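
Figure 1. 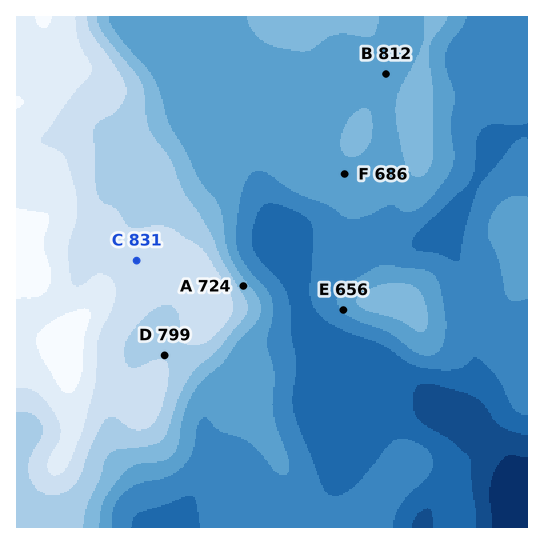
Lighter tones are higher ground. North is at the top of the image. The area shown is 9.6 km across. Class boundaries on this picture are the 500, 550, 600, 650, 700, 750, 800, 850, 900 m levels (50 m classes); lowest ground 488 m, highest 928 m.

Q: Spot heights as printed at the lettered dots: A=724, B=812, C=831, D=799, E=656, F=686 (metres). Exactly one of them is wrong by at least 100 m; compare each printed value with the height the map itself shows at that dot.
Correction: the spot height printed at B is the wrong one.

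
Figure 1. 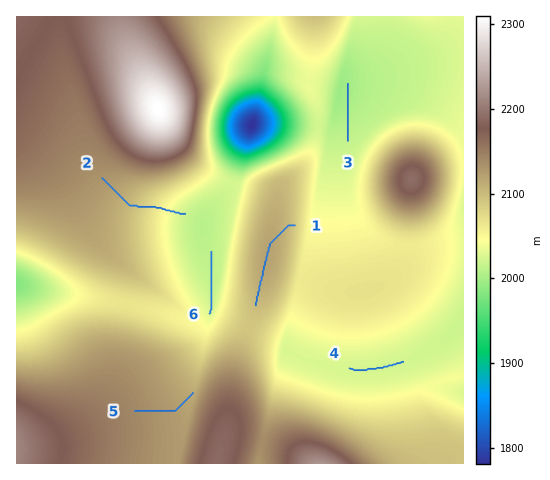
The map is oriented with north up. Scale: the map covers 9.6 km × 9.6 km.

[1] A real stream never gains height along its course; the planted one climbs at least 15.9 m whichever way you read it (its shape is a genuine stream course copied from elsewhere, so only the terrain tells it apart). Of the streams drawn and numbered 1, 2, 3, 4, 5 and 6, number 1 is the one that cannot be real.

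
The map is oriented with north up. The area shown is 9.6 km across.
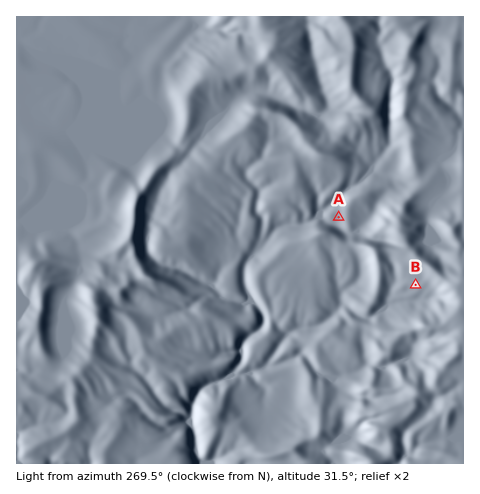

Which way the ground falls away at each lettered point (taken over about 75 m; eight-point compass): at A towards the SW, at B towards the SW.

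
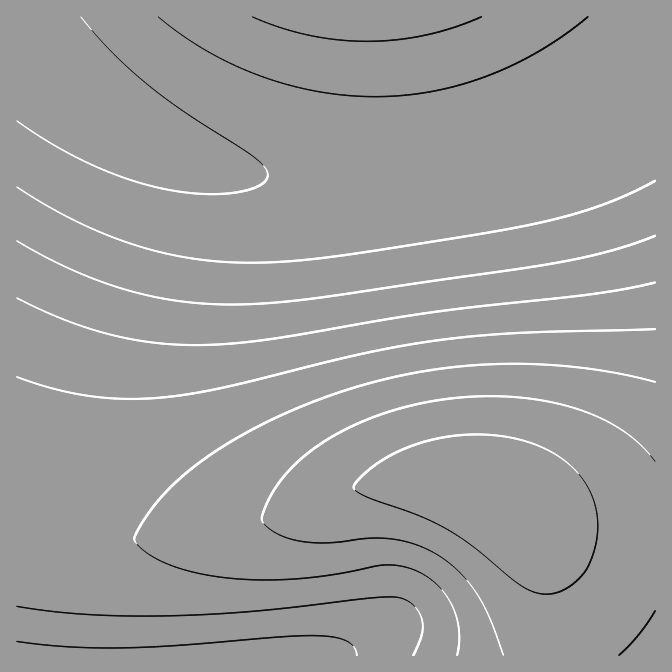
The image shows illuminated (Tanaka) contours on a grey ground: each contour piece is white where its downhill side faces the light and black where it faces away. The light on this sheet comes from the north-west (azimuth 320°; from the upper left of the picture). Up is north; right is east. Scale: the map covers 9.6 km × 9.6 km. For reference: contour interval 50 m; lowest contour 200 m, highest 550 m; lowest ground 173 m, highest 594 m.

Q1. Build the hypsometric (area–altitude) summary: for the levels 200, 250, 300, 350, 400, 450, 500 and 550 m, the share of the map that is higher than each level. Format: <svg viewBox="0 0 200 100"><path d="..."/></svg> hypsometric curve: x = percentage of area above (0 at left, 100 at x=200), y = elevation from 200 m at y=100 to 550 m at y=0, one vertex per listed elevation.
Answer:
<svg viewBox="0 0 200 100"><path d="M188 100l-45-14-24-15-16-14-20-14-31-14-19-15-22-14"/></svg>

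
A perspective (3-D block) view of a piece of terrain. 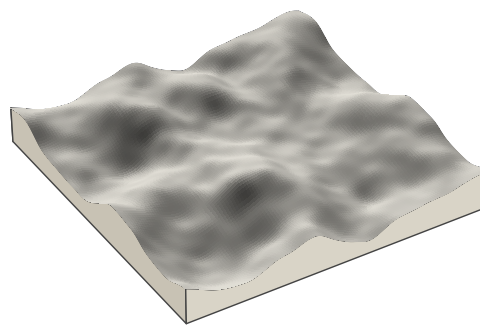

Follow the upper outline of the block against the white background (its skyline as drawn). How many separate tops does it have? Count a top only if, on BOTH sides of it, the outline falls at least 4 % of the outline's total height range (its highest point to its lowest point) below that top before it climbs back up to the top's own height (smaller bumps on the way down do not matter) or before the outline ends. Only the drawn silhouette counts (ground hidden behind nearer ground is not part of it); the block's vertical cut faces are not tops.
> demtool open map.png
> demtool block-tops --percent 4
2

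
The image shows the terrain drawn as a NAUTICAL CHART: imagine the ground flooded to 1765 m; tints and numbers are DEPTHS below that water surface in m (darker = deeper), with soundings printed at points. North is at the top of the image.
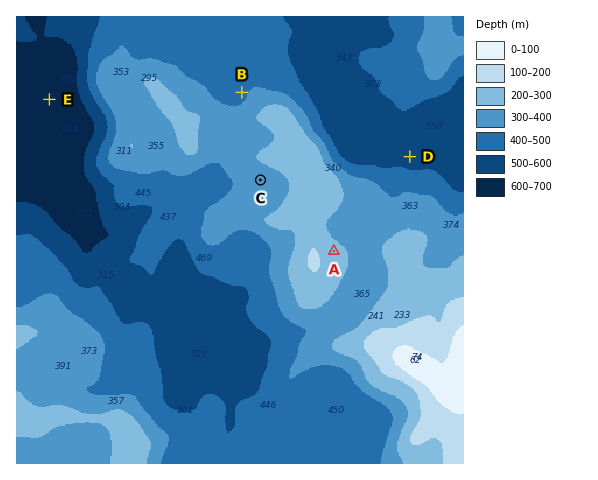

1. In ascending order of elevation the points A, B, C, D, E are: E D B C A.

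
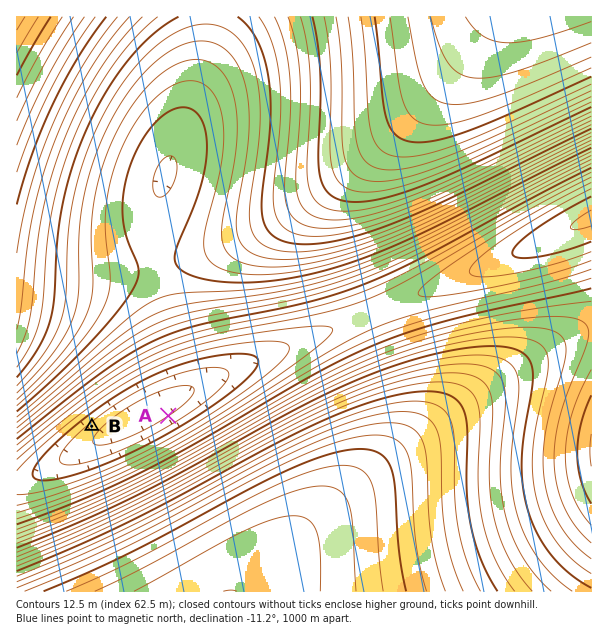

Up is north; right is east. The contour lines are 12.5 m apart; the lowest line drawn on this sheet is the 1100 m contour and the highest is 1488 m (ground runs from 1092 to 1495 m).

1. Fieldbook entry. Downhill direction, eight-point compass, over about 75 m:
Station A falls NW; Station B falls SE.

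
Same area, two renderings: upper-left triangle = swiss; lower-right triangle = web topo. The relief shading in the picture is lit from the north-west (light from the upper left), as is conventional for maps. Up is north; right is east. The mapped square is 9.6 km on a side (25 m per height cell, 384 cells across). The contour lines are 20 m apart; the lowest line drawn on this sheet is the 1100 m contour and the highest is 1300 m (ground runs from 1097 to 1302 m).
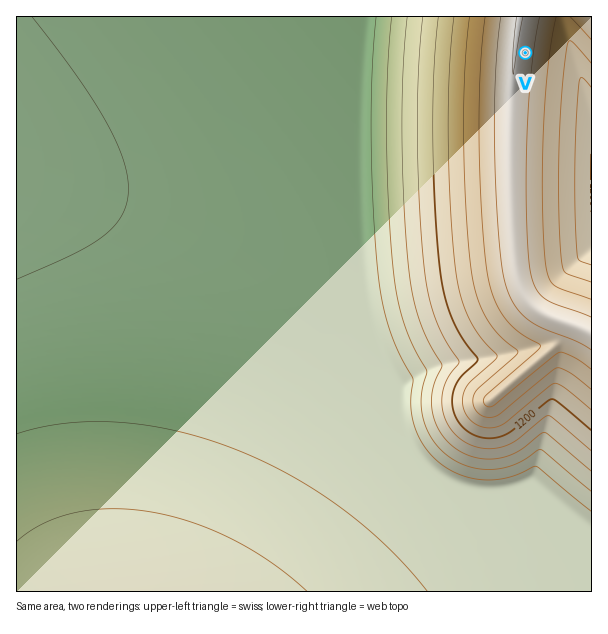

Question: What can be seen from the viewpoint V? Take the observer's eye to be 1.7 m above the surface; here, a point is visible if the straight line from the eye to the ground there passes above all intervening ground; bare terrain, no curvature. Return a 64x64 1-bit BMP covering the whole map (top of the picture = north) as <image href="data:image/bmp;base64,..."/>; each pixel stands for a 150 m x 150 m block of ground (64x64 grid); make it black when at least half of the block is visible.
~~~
<image width="64" height="64" href="data:image/bmp;base64,Qk0+AgAAAAAAAD4AAAAoAAAAQAAAAEAAAAABAAEAAAAAAAACAAATCwAAEwsAAAIAAAAAAAAA////AAAAAAAAAAAAAAAAAAAAAAAAAAAAAAAAAAAAAAAAAAAAAAAAAAAAAAAAAAAAAAAAAAAAAAAAAAAAAAAAAAAAAAAAAAAAAAAAAAAAAAAAAAAAAAAAAAAAAAAAAAAAAAAAAAAAAAAAAAAAAAAAAAAAAAAAAAAAAAAAAAAAAAAAAAAAAAAAAAAAAAAAAAAAAAAAAAAAAAAAAAAAAAAAAAAAAAAAAAAAAAAAAAAAAAAAAAAAAAAAAAAAAAAAAAAAAAAAAAAAAAAAAAAAAAAAAAAAAAAAAAAAAAAAAAAAAAAAAAAAAAAAAAAAAAAAAAAAAAAAAAAAAAMAAAAAAAAAHwAAAAAAAAA/AAAAAAAAAH8AAAAAAAAA/wAAAAAAAAD/AAAAAAAAAP8AAAAAAAAB/wAAAAAAAAH/AAAAAAAAAf8AAAAAAAAB/wAAAAAAAAH/AAAAAAAAAf8AAAAAAAAB/wAAAAAAAAH/AAAAAAAAAf8AAAAAAAAB/wAAAAAAAAH/AAAAAAAAAf8AAAAAAAAB/wAAAAAAAAH/AAAAAAAAAf8AAAAAAAAB/wAAAAAAAAH/AAAAAAAAAf8AAAAAAAAB/wAAAAAAAAH/AAAAAAAAAf8AAAAAAAAB/wAAAAAAAAH/AAAAAAAAAP8AAAAAAAAA/wAAAAAAAAD/AAAAAAAAAP8AAAAAAAAA/w=="/>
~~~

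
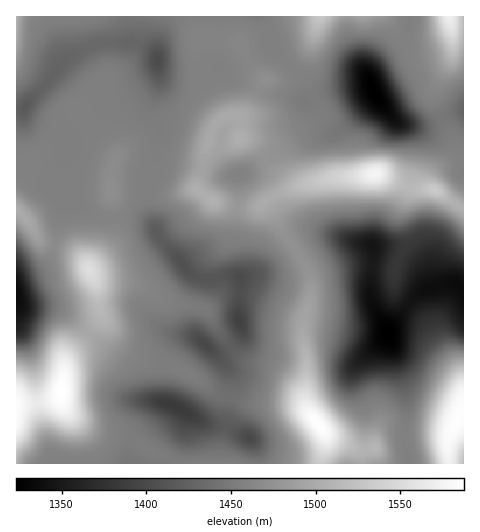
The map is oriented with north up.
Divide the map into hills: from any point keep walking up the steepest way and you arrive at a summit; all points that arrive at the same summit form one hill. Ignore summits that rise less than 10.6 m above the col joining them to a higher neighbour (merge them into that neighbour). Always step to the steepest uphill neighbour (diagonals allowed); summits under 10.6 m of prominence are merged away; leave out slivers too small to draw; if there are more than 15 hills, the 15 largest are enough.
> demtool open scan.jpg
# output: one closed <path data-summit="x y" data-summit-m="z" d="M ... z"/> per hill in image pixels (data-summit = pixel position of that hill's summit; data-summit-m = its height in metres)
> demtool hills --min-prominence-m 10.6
<path data-summit="320 426" data-summit-m="1585" d="M335 236l-19 4-58 34-18 4-1 42 2 15-11 13-8 5-6 1 12 15 3 19-6 29-5 6-7 2 16 3 20 9 5 7 4 20 151-1-5-21 3-21-3-33-17-59-11-16-5-15 0-22 3-20-1-10z"/><path data-summit="62 391" data-summit-m="1588" d="M19 302l-2 20 14 34 5 22 3 38 15 48 204-1-2-12-3-10-4-4-20-9-16-3 7-2 5-6 6-29 0-11-3-8-5-8-22-21-4-2-10 0-12 9-7 10-4 11 0 34-17-2-7-7-6-19-5-7-56-48-16-9-30-2-5-2z"/><path data-summit="89 270" data-summit-m="1553" d="M66 199l-7 18-6 34-4 11-6 5-27 12 0 18 6 9 31 3 15 7 61 51 5 7 4 17 7 8 19 3 1-39 15-21 7-4 10 0 17 14 8 1 8-5 10-11 0-59-2-2-17 0-11 4-10-2-14-8-9-14-16-17-6-11-7-6-15-5-32 0-30-13z"/><path data-summit="375 174" data-summit-m="1577" d="M376 95l-1 3-22 23-16 12-10 3-23 2-40 20-26 17 2 18-6 51 7 33 17-3 51-30 16-6 18 0 31 9 24-2 4-4-2-30 14-40 3-27-5-13-19-12z"/><path data-summit="239 139" data-summit-m="1504" d="M220 68l-9 12-15 10-22-4-10-6-6-9 2 10-7 24 0 11 8 14-1 22 4 5 19 6 21 2 23 11 12-1 25-17 40-20 23-2 10-3 16-12 22-23-3-11-8-1-29 5-30 11-19-7-24-3-20-11-14-3z"/><path data-summit="458 420" data-summit-m="1586" d="M456 283l-17 3-20 6-31 37 0 8 7 17 11 39 1 28-3 21 6 22 54-1 0-172z"/><path data-summit="435 190" data-summit-m="1533" d="M463 110l-17 5-20 9-23 1 9 6 4 8 1 14-5 26-12 32 2 30-4 4-25 3 4 4 13 3 21 11 11 11 6 12 20-6 8 0 8 7z"/><path data-summit="111 192" data-summit-m="1470" d="M159 76l-8 11-25 17-24 9-16 20-20 15 0 33-3 13 5 8 33 15 32 0 21 8-7-19 0-18 14-47 0-11-8-14 0-11 5-17z"/><path data-summit="213 201" data-summit-m="1507" d="M159 148l-12 40 0 18 11 30 35 39 13 5 15-4 18 1 0-15-5-18 6-51-1-17-2-1-10 1-23-11-36-5-7-6z"/><path data-summit="320 17" data-summit-m="1530" d="M409 16l-146 0-1 2 13 31 29 32 4 8-3 13 3 0 27-11 36-5-1-12 4-7 32-26 3-16z"/><path data-summit="449 17" data-summit-m="1571" d="M463 16l-53 0-4 25-22 16-13 14-1 10 6 16 22 25 6 2 22 0 20-9 18-5z"/><path data-summit="17 17" data-summit-m="1510" d="M129 16l-112 0-1 93 6 0 28-29 6-10 17-16 24-11 32 0 1-2z"/><path data-summit="17 209" data-summit-m="1503" d="M18 174l-2 0 1 104 26-11 6-5 8-25 2-20 6-13 0-5-4-8-15-3z"/><path data-summit="17 409" data-summit-m="1584" d="M17 297l-1 166 37 1-14-48-3-38-5-22-14-34 1-22z"/>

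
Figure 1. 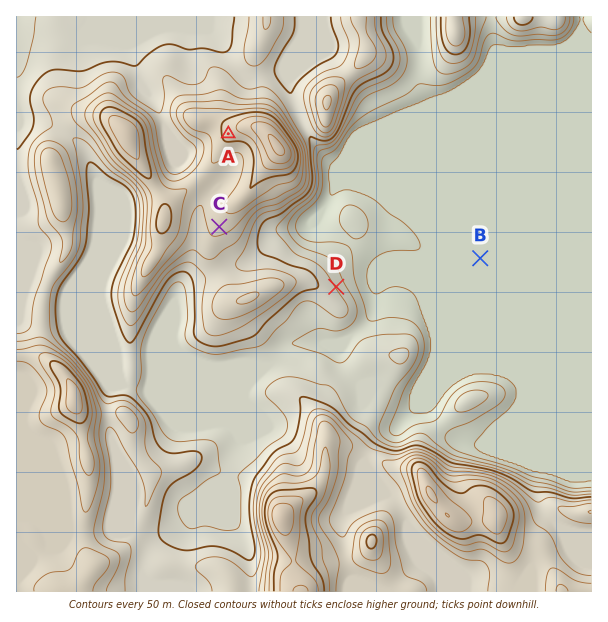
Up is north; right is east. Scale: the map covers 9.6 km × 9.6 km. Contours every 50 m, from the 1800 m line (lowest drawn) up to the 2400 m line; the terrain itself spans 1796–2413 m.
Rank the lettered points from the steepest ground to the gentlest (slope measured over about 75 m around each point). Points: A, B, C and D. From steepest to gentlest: D A C B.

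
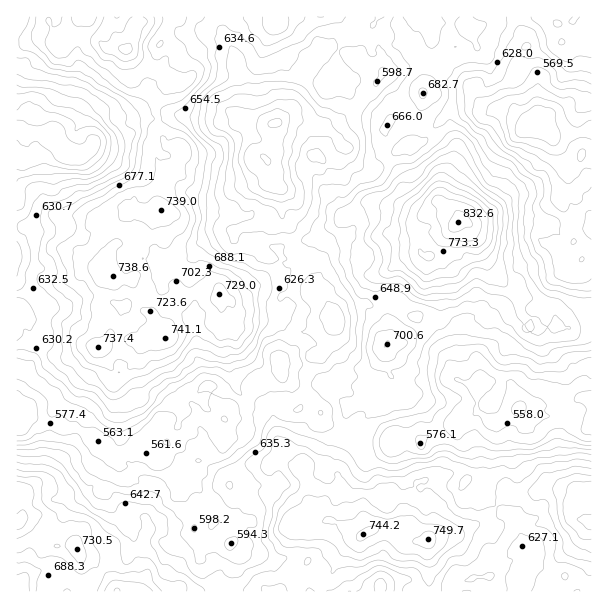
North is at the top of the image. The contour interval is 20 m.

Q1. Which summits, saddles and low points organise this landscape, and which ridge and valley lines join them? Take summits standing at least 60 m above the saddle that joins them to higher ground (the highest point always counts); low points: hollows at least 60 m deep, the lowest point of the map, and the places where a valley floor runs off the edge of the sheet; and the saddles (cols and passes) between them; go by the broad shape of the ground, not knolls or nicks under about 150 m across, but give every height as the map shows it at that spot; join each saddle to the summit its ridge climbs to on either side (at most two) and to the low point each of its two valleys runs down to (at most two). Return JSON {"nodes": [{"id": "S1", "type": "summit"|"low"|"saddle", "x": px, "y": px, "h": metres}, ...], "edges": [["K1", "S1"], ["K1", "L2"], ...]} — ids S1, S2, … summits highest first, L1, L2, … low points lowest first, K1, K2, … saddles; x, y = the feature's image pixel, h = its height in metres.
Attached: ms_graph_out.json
{"nodes": [
{"id": "S1", "type": "summit", "x": 458, "y": 224, "h": 833},
{"id": "S2", "type": "summit", "x": 126, "y": 50, "h": 765},
{"id": "S3", "type": "summit", "x": 428, "y": 539, "h": 750},
{"id": "S4", "type": "summit", "x": 590, "y": 522, "h": 747},
{"id": "S5", "type": "summit", "x": 17, "y": 522, "h": 746},
{"id": "L1", "type": "low", "x": 543, "y": 125, "h": 500},
{"id": "L2", "type": "low", "x": 276, "y": 123, "h": 515},
{"id": "L3", "type": "low", "x": 68, "y": 152, "h": 522},
{"id": "L4", "type": "low", "x": 518, "y": 410, "h": 530},
{"id": "L5", "type": "low", "x": 26, "y": 408, "h": 543},
{"id": "K1", "type": "saddle", "x": 158, "y": 119, "h": 681},
{"id": "K2", "type": "saddle", "x": 497, "y": 506, "h": 660},
{"id": "K3", "type": "saddle", "x": 582, "y": 318, "h": 655},
{"id": "K4", "type": "saddle", "x": 387, "y": 159, "h": 648},
{"id": "K5", "type": "saddle", "x": 231, "y": 587, "h": 645},
{"id": "K6", "type": "saddle", "x": 42, "y": 326, "h": 635},
{"id": "K7", "type": "saddle", "x": 339, "y": 429, "h": 626},
{"id": "K8", "type": "saddle", "x": 369, "y": 36, "h": 623},
{"id": "K9", "type": "saddle", "x": 300, "y": 254, "h": 616},
{"id": "K10", "type": "saddle", "x": 249, "y": 399, "h": 597},
{"id": "K11", "type": "saddle", "x": 573, "y": 414, "h": 567}],
"edges": [["K1", "S2"], ["K1", "L2"], ["K1", "L3"], ["K2", "S3"], ["K2", "S4"], ["K2", "L4"], ["K3", "S1"], ["K3", "L1"], ["K3", "L4"], ["K4", "S1"], ["K4", "L1"], ["K4", "L2"], ["K5", "S3"], ["K5", "S5"], ["K5", "L5"], ["K6", "S2"], ["K6", "L3"], ["K6", "L5"], ["K7", "S1"], ["K7", "S3"], ["K7", "L4"], ["K7", "L5"], ["K8", "S1"], ["K8", "S2"], ["K8", "L2"], ["K9", "S1"], ["K9", "S2"], ["K9", "L2"], ["K9", "L5"], ["K10", "S2"], ["K10", "S3"], ["K10", "L5"], ["K11", "S1"], ["K11", "S4"], ["K11", "L4"]]}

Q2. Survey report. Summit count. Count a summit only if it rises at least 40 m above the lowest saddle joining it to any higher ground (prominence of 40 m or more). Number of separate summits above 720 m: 4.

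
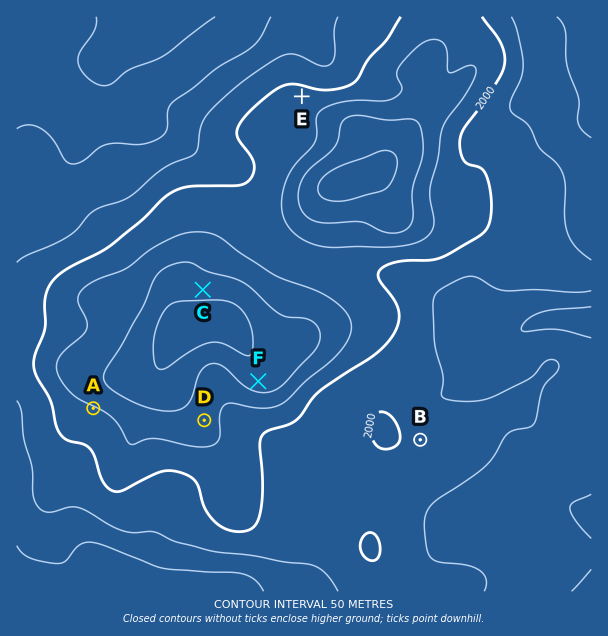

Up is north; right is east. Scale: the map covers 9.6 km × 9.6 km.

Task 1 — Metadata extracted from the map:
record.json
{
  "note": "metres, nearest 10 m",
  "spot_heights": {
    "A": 2050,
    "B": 1990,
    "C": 2130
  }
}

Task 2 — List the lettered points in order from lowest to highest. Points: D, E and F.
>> E D F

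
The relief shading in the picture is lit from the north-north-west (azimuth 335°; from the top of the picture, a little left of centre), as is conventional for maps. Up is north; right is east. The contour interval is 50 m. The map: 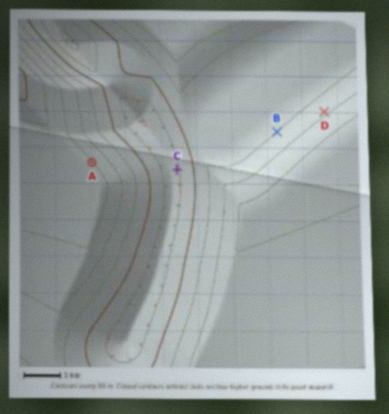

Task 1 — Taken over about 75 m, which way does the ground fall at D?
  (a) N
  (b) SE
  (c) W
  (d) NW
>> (d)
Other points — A NE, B NW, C W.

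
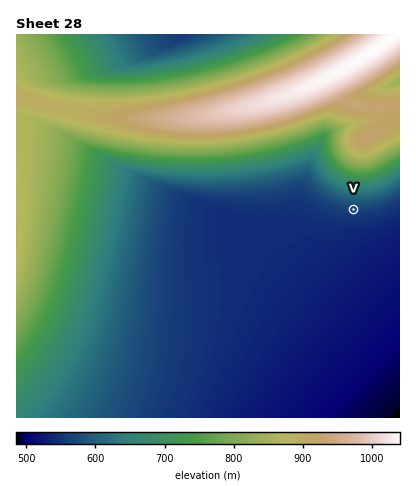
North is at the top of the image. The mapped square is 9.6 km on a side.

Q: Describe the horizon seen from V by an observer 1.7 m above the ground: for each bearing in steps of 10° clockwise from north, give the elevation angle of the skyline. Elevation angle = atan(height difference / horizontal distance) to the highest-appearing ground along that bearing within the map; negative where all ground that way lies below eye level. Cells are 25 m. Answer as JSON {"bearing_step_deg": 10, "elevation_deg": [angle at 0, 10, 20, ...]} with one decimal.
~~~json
{"bearing_step_deg": 10, "elevation_deg": [12.3, 12.7, 11.4, 9.2, 6.7, 4.5, 2.9, 1.6, 0.5, -0.5, -1.3, -1.7, -1.8, -1.7, -1.6, -1.4, -1.1, -0.9, -0.8, -0.7, -0.6, -0.4, -0.2, 0.1, 0.6, 1.4, 2.0, 2.1, 2.0, 3.5, 5.5, 6.8, 7.7, 8.2, 8.4, 10.6]}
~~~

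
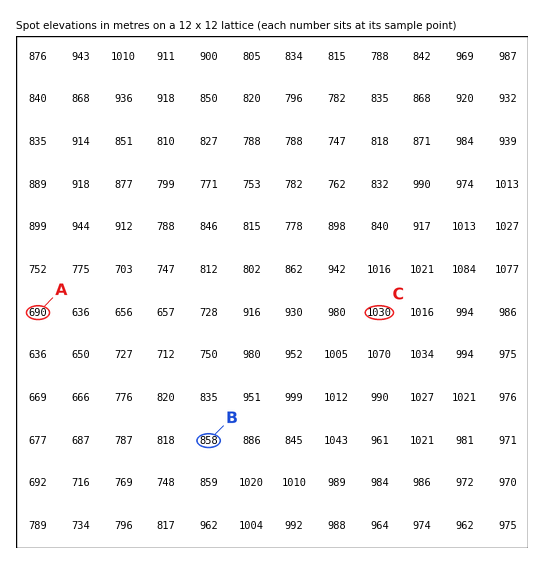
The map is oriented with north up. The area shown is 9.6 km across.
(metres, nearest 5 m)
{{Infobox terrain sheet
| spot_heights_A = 690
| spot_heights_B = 860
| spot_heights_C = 1030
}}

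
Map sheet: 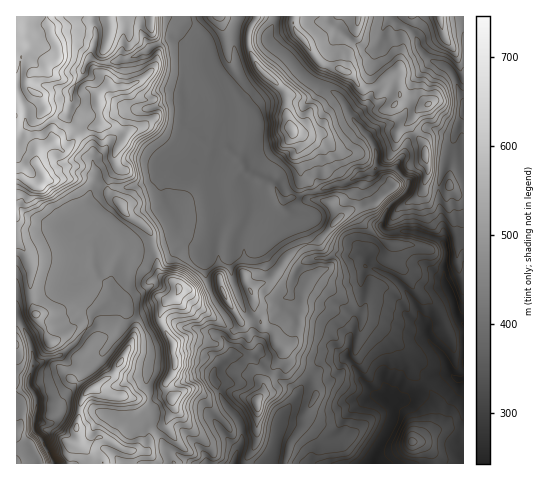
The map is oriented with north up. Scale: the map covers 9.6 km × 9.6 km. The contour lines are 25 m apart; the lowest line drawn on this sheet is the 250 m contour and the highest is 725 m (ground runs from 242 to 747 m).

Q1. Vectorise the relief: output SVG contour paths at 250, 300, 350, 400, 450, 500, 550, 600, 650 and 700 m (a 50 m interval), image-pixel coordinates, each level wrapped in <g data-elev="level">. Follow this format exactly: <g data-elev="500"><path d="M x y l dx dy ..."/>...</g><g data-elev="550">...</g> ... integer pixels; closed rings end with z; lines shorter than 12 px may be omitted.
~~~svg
<g data-elev="250"><path d="M463 382l-7 0-5-6 1-1 8 1 3-1"/></g><g data-elev="300"><path d="M349 463l11-9 15-23 5-13 0-4-3-3-18-6-2-7 5-8-3-9 1-3 12 4 5-13 7-4 6 4 13 2 6 8 9 1 2-1 1-8 6-6-1-9-11-17 1-9-2-8 3-4 1-7 13 8 2 4 0 7 4 7 16 15 2 0 1-2 1-8-2-10-11-28-11-17 1-12 4-3 5-15-2-16 3 0 1 3 2 21 3 11 10 23 3 4"/><path d="M463 420l-2-1-2-7-4-5-7-3-3-5-7-5-8-3-2 7-4 6-8 7-11 5-13 28 1 10 12 9"/></g><g data-elev="350"><path d="M315 463l13-5 21-3 12-15 8-14 0-3-2-2-25-3 0-9-4-6 2-5 10-13-1-15-3-6-6-2 0-8 8-6 3 11 6 4 5 0 8-12 19-18 8-32 5-3-3-7-5-7-22-15 5-1 15 6 21 15 9-13-4-14 5-2 10 0 4-2 1-3-1-7-4-5-23-7-25-2-6-5 0-5 3-2 1 6 5 2 17-4 11 1 21 7 3-2 4-4 6 10 3 26 6 9 2-2 2-10"/><path d="M414 458l18 1 5-3 1-3 0-14 3-9-2-4-11-5-16 1-6 4-3 7-4 13 5 8z"/></g><g data-elev="400"><path d="M50 463l-12-25-6-7 0-12 4-14 1 5-2 15 1 7 9 8 12 23"/><path d="M225 463l3-3 4-14 6-5 4-7 2 4 0 6-4 19"/><path d="M254 463l13-17 5-25 4-8 4-4 10-5 1 1 0 7-9 29-4 22"/><path d="M292 463l9-15 16-10 9-12-1-17 11-28-1-3-4-2 0-8-5-7 2-10-1-7 3-3 8-1-1-10 7-4 9-10 2 0 2 3 3 12 3-2 5-10-1-14-2-2-4 4-3-1-8-23 0-7-3-9-6-11 2-6 0-8 1-5 12-5 14 3 7 3 11 11 4 2 8 0 15-6-6-3-28-4-5-4-4-10 16-20 14-11 5-7 0-6 2-1 2 3-3 10-13 11-4 6-3 11 1 5 4-1 12-4 8-1 15 4 13-10 12 14 5-1 5 2"/><path d="M409 449l5 1 9-4 2-4-1-3-8-7-6 0-4 5-1 5 1 4z"/><path d="M463 119l-3-2-1-5 2-11 2-3"/></g><g data-elev="450"><path d="M47 463l-10-22-8-9 3-30-8-17 1-8 6-19 1-7 3 9 4 3-4 8-2 11 0 3 8 13-1 19 1 4-3 5 0 4 9 8 12 25"/><path d="M199 463l7-5 8 3 4-2 3-3 0-15-7-16 0-6 6 3 9 10 2 0 1-1-2-7-10-12-6-19-10-15 1-9 11-13 9-3 5-6 6 2 7 6-13 9-4 6 0 4 9 10-8 6-1 2 3 6 13 12 4 7 6 22 0 10 3 1 6-9 4-18 5-16 16-14 1-8 7-3 10-11 3-14 6-16 3-21 9-12 0-7 12-9-1-11 2-11-1-10-3-1-8 1-11-1 0-1 10-2 4-2 4-4 4-13 5-6 19-8 6-6 10-4 26-26-1-6-8-8-5-1-8 1-5 5-6 3-10 0-16 6-8 0-13 3-2-1 6-4 19-7 10-10 7 0 8-4 1-9-1-8-4-7-14-18-1-4 2 0 18 15 8 17 2 13 8 2 9-6 2 8 4 6 10 5-4 15-13 13-2 6 16-3 8 1 11-2 2-3 5-15 8 11 6-3 6 3 3-4 1-3-10-22-3-1-2 2-8 13-1-4 1-22 5-26 9-19 2-12-2-12-2-9-3-7-16-12-1-3 10 0 7 3 6 6 7 13 2 2"/><path d="M309 407l4-2 5-8 1-4-1-2-3-1-2 2-4 12z"/><path d="M283 205l-5-5-2-13 8 9 8-1 4 2-3 3z"/></g><g data-elev="500"><path d="M43 463l-1-4-8-17-8-7 0-33-2-5-7-6"/><path d="M187 463l1-4 9-3-2-13 12 4 3-2-1-5-10-21-2-8 2-9 7-4 1-3-4-11-6-6-2-8 5-8 2-12 5-2 9-1 3-3-1-2-7-3-2-9 4-1 8 1 4 3 6 6 12-1 6 5 6-7 9 3 8 16 0 14 7 0 6 4 3-1 7-8 1-8 6-10 3-27 4-10-1-8 1-4 10-18 10-10-1-2-9 0-17 6-7 15-1 11-4 1-7-2 4-5-1-10 7-17 11-13 9-3 10 0 10-15 7-8 21-14 16-6 9-10 11-7 3-5-8-7-3-1-4 5-13 13-11 5-11-1-5-5-8-2-27 7 1 2 11 7 4 6 0 6-5 8-12 7-24 10-16 16-12 3-15 0-5 1-3 4-2 6-6-6-6-2-7 3-7 8-19-14-15-8-10-28-11-19-2-13-6-14-3-22 5-12 17-14 6-11 1-12-5-22 6-15 1-11-3-16-3-9 7-21"/><path d="M257 427l6-11 4-12 8-8 1-4-7-15-10-3-3 1-2 2 0 9-15 10 9 11z"/><path d="M17 389l2-6 0-7 6-9 2-11-3-15-4-10-3-5"/><path d="M17 301l24 54 2 1 10 0 10-2-3 3-8 2-4 3-4 8 0 9 4 19-3 19 9 6-2 3-9 4 6 5 6 19 6 9"/><path d="M203 17l1 3 13 15 7 21 5 7 2-2 3-15 2 2 11 29 18 25 3 22 0 14 3 12 19 19 7 19 3 1 12-3 4-7 6 1 5-1 8-8 6-4 21-8 3-6-3-5-9-6-10-10-4-8-5-13-8-11-26-18-19-21-17-15-3-5 1-6 3-5 7-5 2 1 0 12 18 15 15 17 9 7 19 7 9 6 13 16 5 4 4 7 6 6 8 3 1 8 5 13 2 12 4 0 12-11 3 2 3 7-4 7 0 3 3 3 11 5-2 20 2 2 5 0 3-4 6-22 2-34-4-8 7-4 4-8 5-5 2-8 0-6-3-11-3-5-11-4-6-5-6-2-9-19-2-12-4-8-4-2-6 1-6-5-7 4-1 0 2-13"/><path d="M397 17l8 6 18 9 3 4 1 7 4 5 16 6 11 9 2-1 1-5 1-21 1-4"/></g><g data-elev="550"><path d="M163 463l0-3-4-12 1-9 2-1 21 13 4 1 1-1-7-14-1-7 2-2 8 1 2-2-3-22 3-6 7-10-2-4-7-4-1-9 9-36-6-9 10-2 6-4 7 0 2-2-8-17-7-17-6-8-9-8-7-3-13 1-3-2-7-20-1-15-16-19 2-8-1-4-5-8-12-3 2-2 11-7-4-21 6-13 18-14 7-12-1-9-5-5 2-8-4-6 9-24 0-7-2-12-4-1-11 8-17 2 16-13 12-4 1-4 0-19"/><path d="M256 411l2 1 2-3 3-12-1-3-6 1-5 4 1 5z"/><path d="M240 326l4 0 0-5-10-20-10-28-3-2-4 1-3 5 2 15 7 12z"/><path d="M253 311l3-1 3-6 0-14 6-7-12-4-2-7-9-3-3 3 2 9 9 25z"/><path d="M17 266l5 10 5 40 11 16 6 16 3 3 5 0 9-4 9-8 7-12-7-4-6-17-13-6-5-6-1-9 7-28-2-8-8-18-1-9 2-2 12-11 15-8 12-5 8-6 4 7 10 11 34 28 6 9 0 12-7 14-2 13 2 6 4 5-1 19 11 22 4 12 0 9-2 15-5 10-1 1-2 0-3-11 4-21 0-15-5-10-4-4-5 2-29 32-3-1-1-4 8-10 1-5-4-3-7-1-7 4-9 12-9 7-1 3 1 5-2 2-14 0 2 9 4 9 9 7 1 2-3 22-4 9-10 9-2 3 4 19 6 9"/><path d="M331 227l3-1 6-4 4-5 0-3-4-1-6 6-2 3z"/><path d="M427 174l3-1 1-4-1-23-3-6-9-4-1 3 1 7 1 16 5 6z"/><path d="M213 17l7 4 3-1 2-3"/><path d="M249 17l-6 15 1 17 8 24 7 9 13 13 3 6-3 16 1 6 0 11 3 14 9 6 5 7 7 3 15-5 7-5 7 1 3-3 6-1 0-8-7-21-2-3-5 0-2-2-2-11-4-2-7-1 1-5-1-3-42-37-8-10-2-7 1-8 9-16"/><path d="M283 17l-1 7 1 8 5 8 9 7 19 23 32 14 14 16 7-1 5 5 0 2-2 5 3 3 6 4 12 4 1 3-4 7 3 9 4 2 8-10 8-2 9-11 11-2 12-12 1-7-4-8-4-5-8 0-6-4-13-1 0-10-2-8-7-9-6 2-24 19-2 0-3-2-11-28 6-5 6-23"/><path d="M429 17l9 25 6 5 10 5 2-2 0-3-7-30"/></g><g data-elev="600"><path d="M115 463l1-7 15 3 10-4 9 0 1-2 0-4-1-2-6 0-5-4-8 1-7-2-21-15-7-4-6-7-2-6 4-6 31 2 14-2 5-4-1-4-6-5-8-12 10-29 0-14-3-4-13 15-15 19-24 18-3 5-4 11-2 16-10 16-5 3-1 3 3 16 6 9"/><path d="M166 424l9-6 8-2 0-11 9-15-3-4-9-3 6-16 2-13-2-7 3-10-1-2-9-5-2-5 3-2 17-4 4-5 5-2 0-3-7-23-12-13-11-4-12 2-6-3-12 13 1 3 7 1-6 8-2 9 6 21 11 25 1 21-8 17 1 12 4 5 4 9z"/><path d="M35 318l4-2 1-2-1-2-4-1-2 1-1 3z"/><path d="M226 299l1-1-2-6-3-6-1 0 1 6z"/><path d="M17 248l8 3 0-1-4-20 4-8 0-9 29-14 26-17 2-3-1-6 4-7-4-9 10-10 4 0 7 7 1 7 7 16 10 3 12-5 0-7-6-8 0-5 10-15 16-10 7-13 0-3-2-1-10 2-10 0-5-3-1-4 4-4 13-3-4-5 16-25 1-7-1-6-3-3-14 9-25 4-26-6-5 4-4 8-2-4 5-14 4-3 7 6 6 1 10-4 9-9 4 4 5-1 8-8 1-12 11 7 4-1 1-3 1-16"/><path d="M126 216l3 0-2-14-7-4-5-1-2 3 1 3 7 10z"/><path d="M296 153l5-1 14-11 1-8-4-11-4-4-7 0-4-4-5-11 4-7-1-4-45-41 0 8 5 11 8 10 15 12 3 6 1 5-4 13-1 14 4 9 0 7 3 2 10 0z"/><path d="M415 112l2 1 14-3 7-7 0-5-4-2-13 0-5 10z"/><path d="M392 108l5-3 0-4-5 3z"/><path d="M399 97l1 0 2-2-3-4z"/><path d="M289 17l-1 7 4 12 24 28 27 13 8 3 8 7-3-16-5-9-10-2-11 2-6-3-5-7-6-13-12-13-1-9"/><path d="M356 17l-1 5 2 4 3-3 1-6"/><path d="M436 17l6 13 1-13"/></g><g data-elev="650"><path d="M87 454l2-1 6-13 8-2-4-3-5 5-7-1-2-4 1-8-6-11-2-2-8 14 0 8-8 3 0 2 7 11z"/><path d="M79 405l2 1 6-7 4-2 27 4 7-1 3-2 0-3-3-4-9-1-5-4 7-7 2-7 6-7 5-16-1-4-4 2-10 13-6 11-26 17-4 9z"/><path d="M171 405l4-1 6-12-9-1-4 2-2 6z"/><path d="M164 386l3 1 9-10 5-10 1-10-2-6 1-10-12-13-2-6 0-4 6-5 16-1 3-5 5-3 2-5-2-9-2-4-11-10-9-4-11 4-2 3 0 9-8 4-3 5 3 8 2 16 11 26 2 21-6 15z"/><path d="M17 200l5-1 5 4 9-5 9 0 27-17 1-2-3-7 2-6-4-6 14-19 7-5 5-1 8 5 7-5 7 1 0 3-4 14 1 4 2 0 11-11 11-16-1-3-4-1-10-1-11-7-2-3 2-16 2-2 7-2 10-2 12-8 11-12 0-5-15 8-12 3-7-1-13-8-11-1-2 2 2 6-1 3-10 2-6 6 0 6 2 4 0 5-9 19-4 0-9-4 1-3 4-5 2-9-3-11 10-9 1-4-3-4 0-3 6-9 3-11 4-4 3-18-4-8 2-3"/><path d="M291 138l5-1 2-6-1-5-7-6-3 2-3 5z"/><path d="M99 17l3 14-2 21 0 2 3 1 6-5 5-9 3-14-1-10"/></g><g data-elev="700"><path d="M163 306l18-2 3-6 8-6 0-4-11-8-7-2-5 0-1 3 2 9-8 8z"/><path d="M17 184l15 9 10 1 17-12 1-3-5-5-5-8-3-12 2-3 5-2 10 3-3-6-1-9-8-5-7 7-9-1-5 2-3 4-2 7-5 10-4 1"/><path d="M17 73l3-12 0 24 3 9 4 6 9 8 2 10 3 0 9-5 1-4-2-8 0-7-8-10 19-4-1-9 7-9 1-6 0-13-5-11 0-7-7-8"/></g>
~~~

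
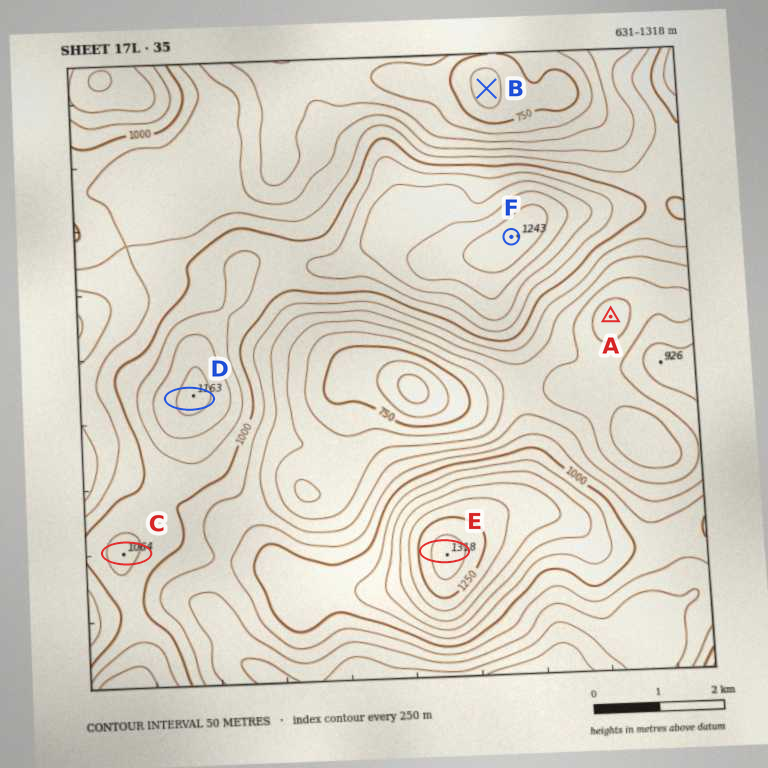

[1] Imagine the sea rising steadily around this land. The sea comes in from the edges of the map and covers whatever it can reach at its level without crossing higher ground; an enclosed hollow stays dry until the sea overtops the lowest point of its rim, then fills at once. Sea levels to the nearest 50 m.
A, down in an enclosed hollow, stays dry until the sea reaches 850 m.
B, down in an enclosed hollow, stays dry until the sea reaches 750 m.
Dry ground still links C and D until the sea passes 1000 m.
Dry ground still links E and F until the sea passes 950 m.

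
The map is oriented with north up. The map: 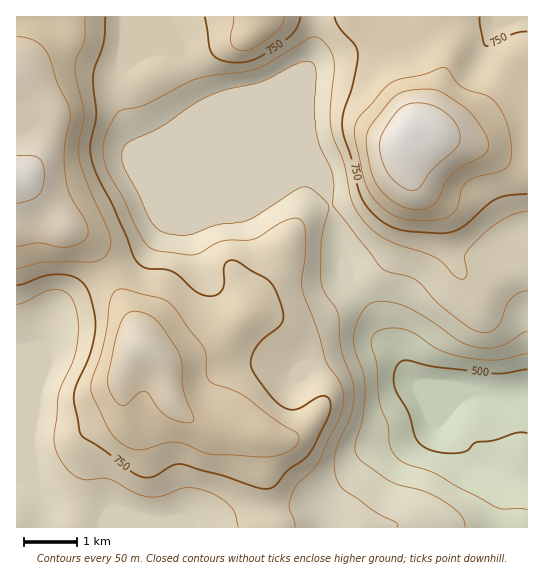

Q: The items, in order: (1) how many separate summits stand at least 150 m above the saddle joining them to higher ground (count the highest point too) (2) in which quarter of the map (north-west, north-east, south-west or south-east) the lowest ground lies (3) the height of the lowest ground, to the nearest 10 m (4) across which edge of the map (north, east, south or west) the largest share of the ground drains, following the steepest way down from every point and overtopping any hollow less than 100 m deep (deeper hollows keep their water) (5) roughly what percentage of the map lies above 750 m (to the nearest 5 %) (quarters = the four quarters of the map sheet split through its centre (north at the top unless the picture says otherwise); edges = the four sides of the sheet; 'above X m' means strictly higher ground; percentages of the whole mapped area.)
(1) There are 2 summits with 150 m or more of prominence.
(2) The lowest point lies in the south-east quarter of the map.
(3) The lowest ground is at about 460 m.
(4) Most of the ground drains across the eastern edge.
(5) Roughly 40 % of the ground is higher than 750 m.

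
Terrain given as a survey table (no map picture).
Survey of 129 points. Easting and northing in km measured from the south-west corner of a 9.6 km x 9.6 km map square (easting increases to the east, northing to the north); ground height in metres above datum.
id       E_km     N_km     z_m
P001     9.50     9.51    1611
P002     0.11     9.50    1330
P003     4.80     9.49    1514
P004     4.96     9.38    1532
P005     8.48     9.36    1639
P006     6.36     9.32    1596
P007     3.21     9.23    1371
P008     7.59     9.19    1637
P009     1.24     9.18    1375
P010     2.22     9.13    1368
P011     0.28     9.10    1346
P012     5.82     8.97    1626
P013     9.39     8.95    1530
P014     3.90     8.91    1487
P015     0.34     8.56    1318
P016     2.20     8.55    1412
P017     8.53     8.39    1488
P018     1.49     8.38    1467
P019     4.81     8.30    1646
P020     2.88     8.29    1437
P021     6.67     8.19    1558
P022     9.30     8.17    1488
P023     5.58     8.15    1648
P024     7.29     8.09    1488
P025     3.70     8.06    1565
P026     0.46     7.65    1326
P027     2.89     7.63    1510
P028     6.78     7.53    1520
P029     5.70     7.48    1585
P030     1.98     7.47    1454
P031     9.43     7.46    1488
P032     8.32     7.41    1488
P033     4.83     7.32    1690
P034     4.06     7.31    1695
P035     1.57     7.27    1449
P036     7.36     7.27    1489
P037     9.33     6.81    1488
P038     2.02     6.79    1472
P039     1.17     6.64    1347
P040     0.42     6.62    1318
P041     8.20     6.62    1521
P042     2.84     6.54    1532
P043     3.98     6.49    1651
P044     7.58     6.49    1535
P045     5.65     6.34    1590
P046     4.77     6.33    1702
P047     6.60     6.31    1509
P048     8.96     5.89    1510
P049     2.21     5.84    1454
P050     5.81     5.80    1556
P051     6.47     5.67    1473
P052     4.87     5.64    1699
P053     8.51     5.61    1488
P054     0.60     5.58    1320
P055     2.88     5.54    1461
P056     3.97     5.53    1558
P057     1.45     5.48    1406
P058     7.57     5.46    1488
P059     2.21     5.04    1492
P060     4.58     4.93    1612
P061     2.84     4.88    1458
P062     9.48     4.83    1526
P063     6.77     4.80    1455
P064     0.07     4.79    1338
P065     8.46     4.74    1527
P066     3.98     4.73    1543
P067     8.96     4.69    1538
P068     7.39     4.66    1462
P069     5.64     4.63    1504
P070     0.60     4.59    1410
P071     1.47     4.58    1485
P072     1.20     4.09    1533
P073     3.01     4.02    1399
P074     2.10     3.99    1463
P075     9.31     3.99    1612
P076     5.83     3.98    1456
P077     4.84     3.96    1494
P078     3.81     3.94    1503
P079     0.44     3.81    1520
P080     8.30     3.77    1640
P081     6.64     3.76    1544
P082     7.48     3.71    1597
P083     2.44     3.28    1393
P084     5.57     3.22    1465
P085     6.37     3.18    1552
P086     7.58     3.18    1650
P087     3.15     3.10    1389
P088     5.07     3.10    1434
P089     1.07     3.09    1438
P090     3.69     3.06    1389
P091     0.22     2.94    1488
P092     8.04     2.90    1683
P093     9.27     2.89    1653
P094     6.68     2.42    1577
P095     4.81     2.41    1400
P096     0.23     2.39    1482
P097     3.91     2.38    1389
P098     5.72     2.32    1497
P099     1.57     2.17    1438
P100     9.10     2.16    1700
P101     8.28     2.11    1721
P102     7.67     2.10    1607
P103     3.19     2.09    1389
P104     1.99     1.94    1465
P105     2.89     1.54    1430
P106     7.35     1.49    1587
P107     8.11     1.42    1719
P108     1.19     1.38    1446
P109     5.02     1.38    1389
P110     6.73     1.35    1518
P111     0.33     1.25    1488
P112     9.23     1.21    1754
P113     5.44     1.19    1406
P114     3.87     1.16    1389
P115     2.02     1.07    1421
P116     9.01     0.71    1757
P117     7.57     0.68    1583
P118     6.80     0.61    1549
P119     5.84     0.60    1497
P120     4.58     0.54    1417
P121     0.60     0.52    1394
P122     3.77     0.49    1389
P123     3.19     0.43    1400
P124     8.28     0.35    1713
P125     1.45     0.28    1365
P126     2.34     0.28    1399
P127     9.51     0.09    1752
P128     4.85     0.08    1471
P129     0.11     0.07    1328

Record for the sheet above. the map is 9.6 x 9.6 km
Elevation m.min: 1315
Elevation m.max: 1765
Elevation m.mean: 1505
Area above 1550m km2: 27.4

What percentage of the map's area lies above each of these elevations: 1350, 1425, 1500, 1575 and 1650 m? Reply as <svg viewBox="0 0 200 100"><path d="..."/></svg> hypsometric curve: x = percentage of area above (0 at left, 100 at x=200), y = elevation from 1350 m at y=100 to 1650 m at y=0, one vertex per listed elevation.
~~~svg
<svg viewBox="0 0 200 100"><path d="M190 100l-38-25-61-25-41-25-27-25"/></svg>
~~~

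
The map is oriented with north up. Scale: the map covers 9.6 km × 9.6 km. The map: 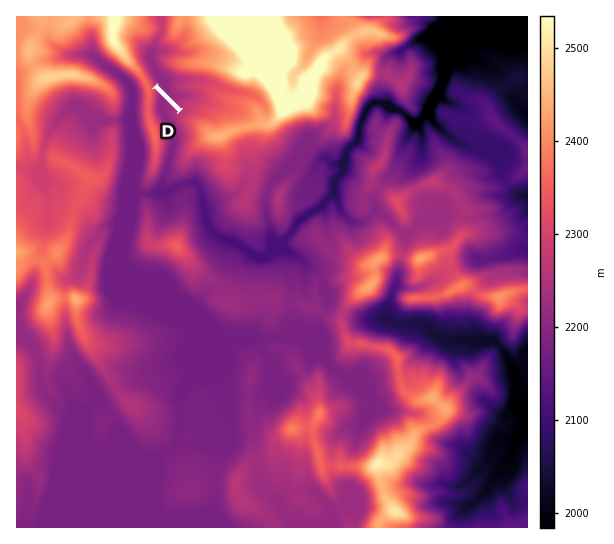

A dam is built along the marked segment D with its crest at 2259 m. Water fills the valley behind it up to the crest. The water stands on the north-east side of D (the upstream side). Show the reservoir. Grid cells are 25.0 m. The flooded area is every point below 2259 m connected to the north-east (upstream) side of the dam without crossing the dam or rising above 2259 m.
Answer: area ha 43.2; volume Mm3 11.47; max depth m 50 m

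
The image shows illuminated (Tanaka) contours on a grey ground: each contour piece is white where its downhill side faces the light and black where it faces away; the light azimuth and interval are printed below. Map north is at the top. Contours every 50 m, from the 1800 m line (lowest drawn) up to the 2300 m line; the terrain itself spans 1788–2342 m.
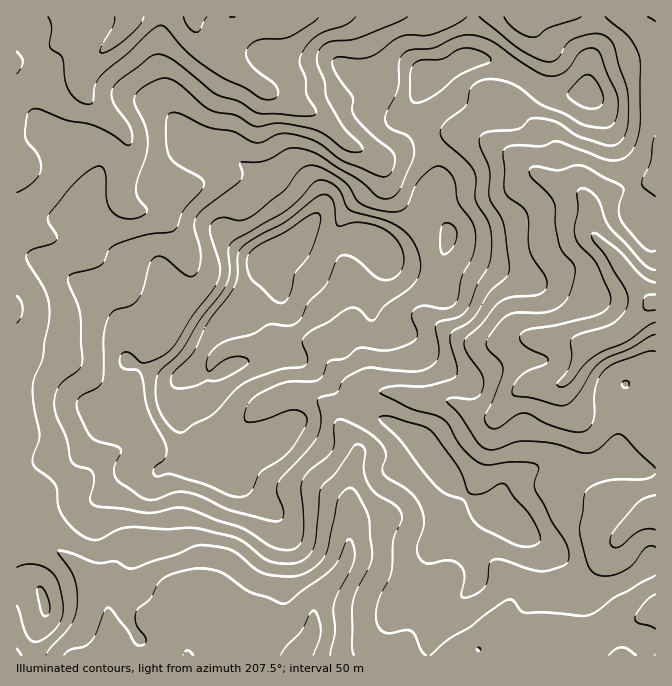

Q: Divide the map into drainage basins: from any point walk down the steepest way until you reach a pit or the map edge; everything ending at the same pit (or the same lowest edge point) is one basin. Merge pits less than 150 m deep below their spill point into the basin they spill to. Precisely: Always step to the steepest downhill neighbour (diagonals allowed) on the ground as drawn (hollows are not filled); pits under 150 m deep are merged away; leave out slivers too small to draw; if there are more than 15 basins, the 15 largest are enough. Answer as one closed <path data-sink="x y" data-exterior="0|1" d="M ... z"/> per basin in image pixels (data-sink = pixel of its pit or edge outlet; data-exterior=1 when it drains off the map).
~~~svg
<path data-sink="297 655" data-exterior="1" d="M28 256l-12 1 1 399 639-1-1-94-5 0-13 13-18 10-20 7-10 0-13-9-17-25-9-9-18-10-22-20-6-4-14-1-23-15-21-21-20-29-12-12-29-17-25-8-10-7-22-21-28-24-6-3-24 0-35 8-21 12-9 0-13-5-17 8-16-3-29-13-4-5-3-33-12-20-14-14-22-10-28-18z"/><path data-sink="655 302" data-exterior="1" d="M655 16l-181 0-5 41-27 16-14 3-12 24 0 8 7 15 1 12 14 38-5 20 0 12 16 28-3 15-11 16-27 2-13-3-9-8-8-11-11-6-15 0-17 5-11 0-22-7-14 12-16 8-6 6-2 10-18 23-5 10-36 36-11-3-35-20-9 0-19 20-5 14 0 6 4 5 29 13 16 3 14-8 16 5 9 0 21-12 15-5 20-3 24 0 23 17 38 35 30 11 29 17 12 12 20 29 21 21 23 15 14 1 6 4 22 20 18 10 9 9 17 25 9 7 14 2 33-13 12-9 6-8 6-1z"/><path data-sink="130 17" data-exterior="1" d="M472 16l-455 0-1 239 12 1 16 5 31 20 22 10 14 14 10 17 3 8 0 18 3 3 4-13 19-20 9 0 35 20 11 3 36-36 5-10 18-23 2-10 6-6 16-8 14-12 22 7 11 0 17-5 15 0 11 6 8 11 9 8 13 3 27-2 11-16 3-15-16-28 0-12 5-20-14-38-1-12-7-15 0-8 12-24 14-3 27-16 4-19z"/>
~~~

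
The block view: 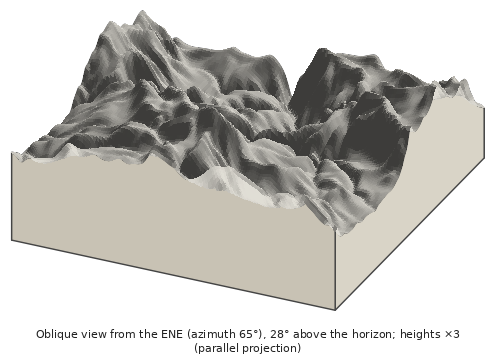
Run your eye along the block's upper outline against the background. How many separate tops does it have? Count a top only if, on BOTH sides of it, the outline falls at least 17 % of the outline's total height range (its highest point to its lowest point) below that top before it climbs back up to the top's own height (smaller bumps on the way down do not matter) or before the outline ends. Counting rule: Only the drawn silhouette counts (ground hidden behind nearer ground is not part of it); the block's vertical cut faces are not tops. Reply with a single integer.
2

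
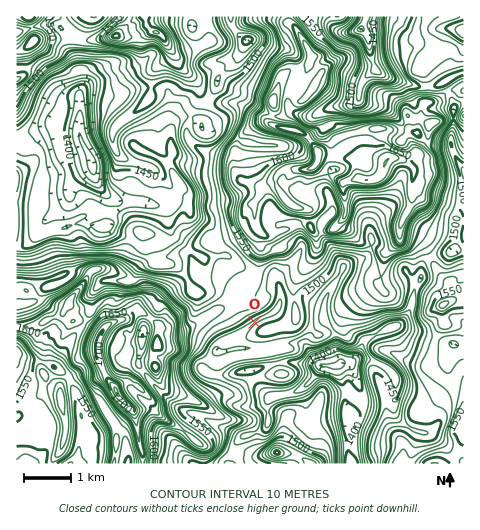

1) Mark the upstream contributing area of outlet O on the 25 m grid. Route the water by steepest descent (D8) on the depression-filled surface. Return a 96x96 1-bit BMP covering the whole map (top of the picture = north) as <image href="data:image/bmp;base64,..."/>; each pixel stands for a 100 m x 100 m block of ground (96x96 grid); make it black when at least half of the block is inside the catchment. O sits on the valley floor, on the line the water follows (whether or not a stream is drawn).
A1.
<image width="96" height="96" href="data:image/bmp;base64,Qk2+BAAAAAAAAD4AAAAoAAAAYAAAAGAAAAABAAEAAAAAAIAEAAATCwAAEwsAAAIAAAAAAAAA////AAAAAAAAAAAAAAAAAAAAAAAAAAAAAAAAAAAAAAAAAAAAAAAAAAAAAAAAAAAAAAAAAAAAAAAAAAAAAAAAAAAAAAAAAAAAAAAAAAAAAAAAAAAAAAAAAAAAAAAAAAAAAAAAAAAAAAAAAAAAAAAAAAAAAAAAAAAAAAAAAAAAAAAAAAAAAAAAAAAAAAAAAAAAAAAAAAAAAAAAAAAAAAAAAAAAAAAAAAAAAAAAAAAAAAAAAAAAAAAAAAAAAAAAAAAAAAAAAAAAAAAAAAAAAAAAAAAAAAAAAAAAAAAAAAAAAAAAAAAAAAAAAAAAAAAAAAAAAAAAAAAAAAAAAAAAAAAAAAAAAAAAAAAAAAAAAAAAAAAAAAAAAAAAAAAAAAAAAAAAAAAAAAAAAAAAAAAAAAAAAAAAAAAAAAAAAAAAAAAAAAAAAAAAAAAAAAAAAAAAAAAAAAAAAAAAAAAAAAAAAAAAAAAAAAAAAAAAAAAPgAAAAAAAAAAAAAAf4AAAAAAAAAAAAAA/8AAAAAAAAAAAAAB/8AAAAAAAAAAAAAB/8AAAAAAAAAAAAAD/8AAAAAAAAAAAAAD/8AAAAAAAAAAAAAB/8AAAAAAAAAAAAAA/8AAAAAAAAAAAAAAf8AAAAAAAAAAAAAAf8AAAAAAAAAAAAAAP+AAAAAAAAAAAAAAP/AAAAAAAAAAAAAAP/AAAAAAAAAAAAAAP/gAAAAAAAAAAAAAP/wAAAAAAAAAAAAAP/wAAAAAAAAAAAAAP/wAAAAAAAAAAAAAP/wAAAAAAAAAAAAAP/wAAAAAAAAAAAAAH/wAAAAAAAAAAAAAP/gAAAAAAAAAAAAAf/gAAAAAAAAAAAAAf/gAAAAAAAAAAAAAf/gAAAAAAAAAAAAAf/AAAAAAAAAAAAAAf4AAAAAAAAAAAAAAfwAAAAAAAAAAAAAAPgAAAAAAAAAAAAAAPAAAAAAAAAAAAAAAHAAAAAAAAAAAAAAADAAAAAAAAAAAAAAAAAAAAAAAAAAAAAAAAAAAAAAAAAAAAAAAAAAAAAAAAAAAAAAAAAAAAAAAAAAAAAAAAAAAAAAAAAAAAAAAAAAAAAAAAAAAAAAAAAAAAAAAAAAAAAAAAAAAAAAAAAAAAAAAAAAAAAAAAAAAAAAAAAAAAAAAAAAAAAAAAAAAAAAAAAAAAAAAAAAAAAAAAAAAAAAAAAAAAAAAAAAAAAAAAAAAAAAAAAAAAAAAAAAAAAAAAAAAAAAAAAAAAAAAAAAAAAAAAAAAAAAAAAAAAAAAAAAAAAAAAAAAAAAAAAAAAAAAAAAAAAAAAAAAAAAAAAAAAAAAAAAAAAAAAAAAAAAAAAAAAAAAAAAAAAAAAAAAAAAAAAAAAAAAAAAAAAAAAAAAAAAAAAAAAAAAAAAAAAAAAAAAAAAAAAAAAAAAAAAAAAAAAAAAAAAAAAAAAAAAAAAAAAAAAAAAAAAAAAAAAAAAAAAAAAAAAAAAAAAAAAAAAAAAAAAAAAAAAAAAAAAAAAAAAAAAAAAAAAAAAAAAAAAAAAAAAAAAAAAAAAAAAAAAAAAA="/>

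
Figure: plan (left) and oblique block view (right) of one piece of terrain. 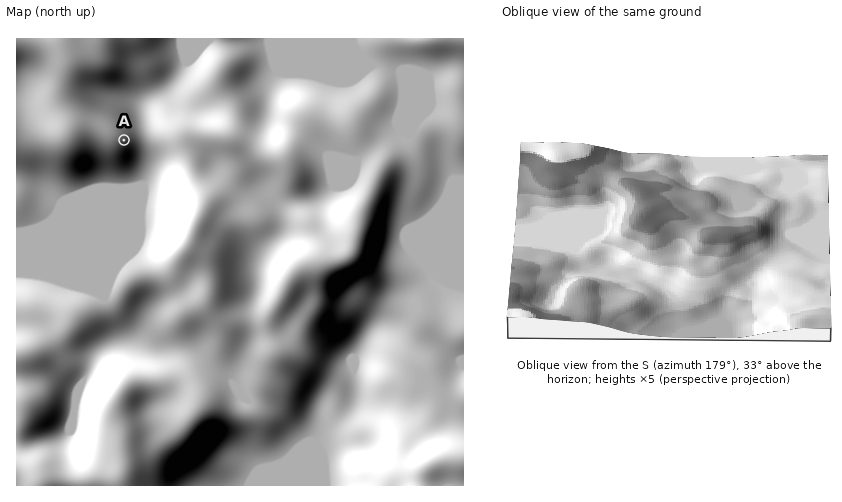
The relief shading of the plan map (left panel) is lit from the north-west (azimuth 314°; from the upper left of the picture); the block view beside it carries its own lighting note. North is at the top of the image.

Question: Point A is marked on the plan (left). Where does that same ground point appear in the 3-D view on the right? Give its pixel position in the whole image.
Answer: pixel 593 188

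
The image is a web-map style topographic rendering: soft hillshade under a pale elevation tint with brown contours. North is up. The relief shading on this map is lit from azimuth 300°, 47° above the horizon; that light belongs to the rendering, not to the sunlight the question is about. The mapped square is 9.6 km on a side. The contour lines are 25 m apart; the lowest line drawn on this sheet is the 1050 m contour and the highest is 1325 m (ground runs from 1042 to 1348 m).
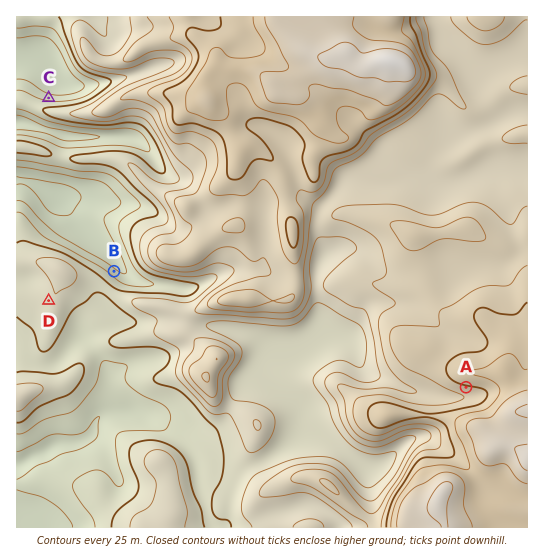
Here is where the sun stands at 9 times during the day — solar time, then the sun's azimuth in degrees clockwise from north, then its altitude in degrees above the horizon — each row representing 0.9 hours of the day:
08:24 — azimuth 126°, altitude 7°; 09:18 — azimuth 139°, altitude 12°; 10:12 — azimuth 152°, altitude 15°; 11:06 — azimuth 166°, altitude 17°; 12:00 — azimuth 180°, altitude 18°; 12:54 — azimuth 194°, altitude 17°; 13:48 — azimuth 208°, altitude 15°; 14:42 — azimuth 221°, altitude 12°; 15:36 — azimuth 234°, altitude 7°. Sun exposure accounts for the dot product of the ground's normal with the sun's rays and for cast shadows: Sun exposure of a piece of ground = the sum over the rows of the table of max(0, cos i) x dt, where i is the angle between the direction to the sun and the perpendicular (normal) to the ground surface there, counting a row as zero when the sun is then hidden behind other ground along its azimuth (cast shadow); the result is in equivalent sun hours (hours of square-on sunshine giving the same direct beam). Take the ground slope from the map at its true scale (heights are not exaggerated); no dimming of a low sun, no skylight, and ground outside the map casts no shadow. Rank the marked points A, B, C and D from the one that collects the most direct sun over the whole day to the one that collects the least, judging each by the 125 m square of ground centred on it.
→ A > D > B > C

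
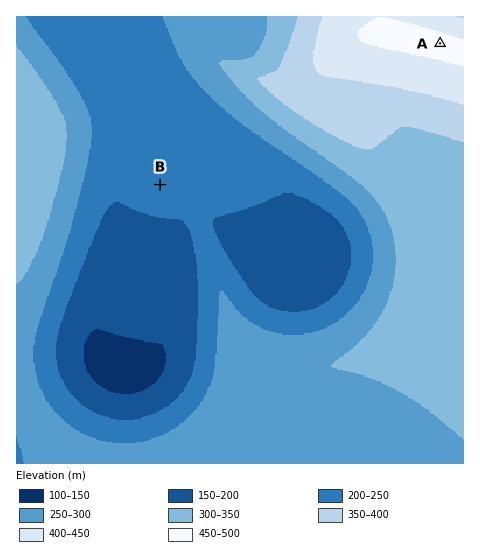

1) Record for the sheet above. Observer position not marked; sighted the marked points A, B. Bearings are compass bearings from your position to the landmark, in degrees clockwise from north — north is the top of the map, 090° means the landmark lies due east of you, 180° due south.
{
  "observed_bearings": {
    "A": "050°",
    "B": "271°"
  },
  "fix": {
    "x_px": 270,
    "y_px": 186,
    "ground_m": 210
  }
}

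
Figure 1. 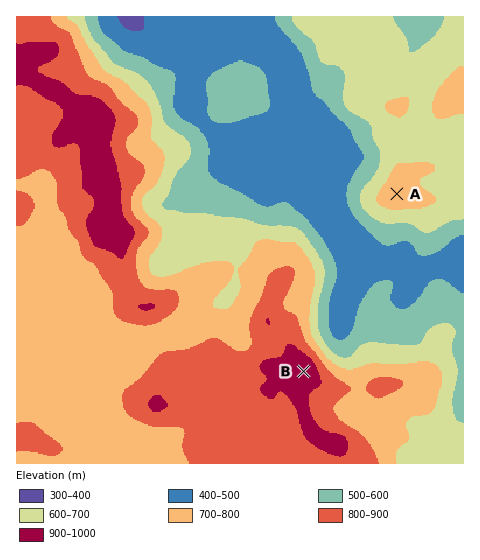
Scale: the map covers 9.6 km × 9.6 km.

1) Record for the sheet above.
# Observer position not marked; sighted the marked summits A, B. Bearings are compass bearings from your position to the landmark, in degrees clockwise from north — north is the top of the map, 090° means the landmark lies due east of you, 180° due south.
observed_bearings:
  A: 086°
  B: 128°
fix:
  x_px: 103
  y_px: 214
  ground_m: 960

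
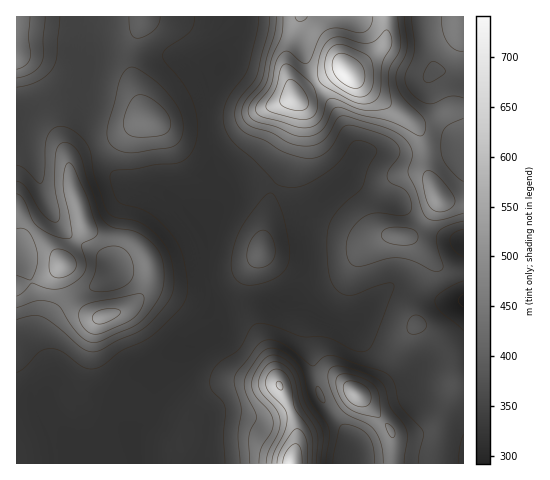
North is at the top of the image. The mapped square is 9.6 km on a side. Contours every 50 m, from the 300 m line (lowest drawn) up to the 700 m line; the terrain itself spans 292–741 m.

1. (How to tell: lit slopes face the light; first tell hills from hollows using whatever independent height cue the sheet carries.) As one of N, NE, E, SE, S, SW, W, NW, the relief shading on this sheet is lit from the SW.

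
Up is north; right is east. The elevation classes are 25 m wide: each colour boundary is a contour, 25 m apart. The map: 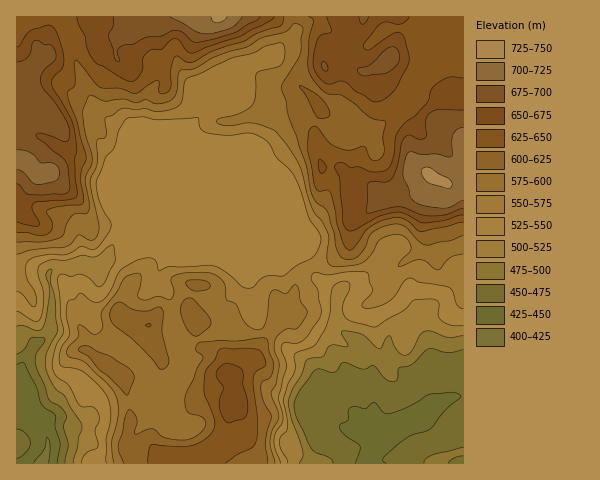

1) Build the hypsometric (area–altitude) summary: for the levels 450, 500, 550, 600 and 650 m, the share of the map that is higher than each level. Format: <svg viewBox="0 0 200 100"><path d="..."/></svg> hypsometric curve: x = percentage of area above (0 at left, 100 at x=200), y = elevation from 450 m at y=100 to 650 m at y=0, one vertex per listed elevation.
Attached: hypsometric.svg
<svg viewBox="0 0 200 100"><path d="M193 100l-20-25-47-25-48-25-44-25"/></svg>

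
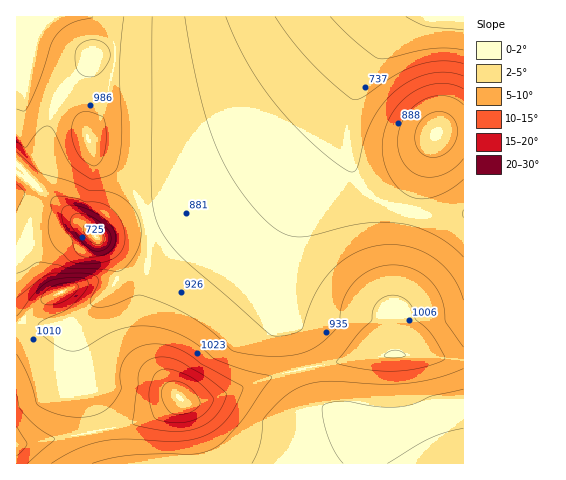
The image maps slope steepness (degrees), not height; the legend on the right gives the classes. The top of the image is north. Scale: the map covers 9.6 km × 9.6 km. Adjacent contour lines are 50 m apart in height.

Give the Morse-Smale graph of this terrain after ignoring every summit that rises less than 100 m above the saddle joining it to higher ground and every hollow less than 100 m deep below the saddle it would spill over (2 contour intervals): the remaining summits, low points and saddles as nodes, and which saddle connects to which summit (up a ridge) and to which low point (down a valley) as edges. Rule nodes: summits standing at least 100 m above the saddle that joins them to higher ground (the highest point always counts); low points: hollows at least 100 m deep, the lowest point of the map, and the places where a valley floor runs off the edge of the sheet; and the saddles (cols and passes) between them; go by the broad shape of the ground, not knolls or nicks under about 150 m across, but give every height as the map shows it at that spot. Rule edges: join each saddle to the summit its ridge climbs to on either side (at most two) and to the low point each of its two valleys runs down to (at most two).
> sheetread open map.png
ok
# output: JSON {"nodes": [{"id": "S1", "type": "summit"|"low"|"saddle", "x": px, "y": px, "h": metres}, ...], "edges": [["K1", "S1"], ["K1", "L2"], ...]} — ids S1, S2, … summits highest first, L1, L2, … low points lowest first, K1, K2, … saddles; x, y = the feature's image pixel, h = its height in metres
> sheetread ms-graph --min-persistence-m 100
{"nodes": [
{"id": "S1", "type": "summit", "x": 180, "y": 397, "h": 1235},
{"id": "S2", "type": "summit", "x": 88, "y": 138, "h": 1043},
{"id": "S3", "type": "summit", "x": 437, "y": 134, "h": 977},
{"id": "L1", "type": "low", "x": 456, "y": 17, "h": 638},
{"id": "L2", "type": "low", "x": 95, "y": 236, "h": 681},
{"id": "K1", "type": "saddle", "x": 95, "y": 431, "h": 1075},
{"id": "K2", "type": "saddle", "x": 146, "y": 221, "h": 905},
{"id": "K3", "type": "saddle", "x": 17, "y": 173, "h": 876},
{"id": "K4", "type": "saddle", "x": 411, "y": 211, "h": 839}],
"edges": [["K1", "S1"], ["K1", "L1"], ["K1", "L2"], ["K2", "S1"], ["K2", "S2"], ["K2", "L1"], ["K2", "L2"], ["K3", "S1"], ["K3", "S2"], ["K3", "L2"], ["K4", "S1"], ["K4", "S3"], ["K4", "L1"]]}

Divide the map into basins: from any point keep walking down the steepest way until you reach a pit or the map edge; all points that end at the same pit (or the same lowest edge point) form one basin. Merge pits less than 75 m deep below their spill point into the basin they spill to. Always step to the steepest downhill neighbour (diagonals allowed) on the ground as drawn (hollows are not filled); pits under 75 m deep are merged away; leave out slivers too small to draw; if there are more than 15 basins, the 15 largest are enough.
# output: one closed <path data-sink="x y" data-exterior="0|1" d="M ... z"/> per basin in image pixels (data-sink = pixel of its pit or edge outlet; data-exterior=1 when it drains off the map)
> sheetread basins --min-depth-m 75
<path data-sink="463 17" data-exterior="1" d="M463 16l-447 1 0 5 4 2 3 9 5 21 1 29 32 16 18 16 17 43 19 12 14 15 14 24 6 21 1 16-4 38-8 30 0 16 10 30 26 32-23-12-22-1-32 5-79 17-2 2 1 61 169 0 0-17-5-48 5 3 14 0 79-28 79-16 54-4 52 6z"/><path data-sink="95 236" data-exterior="0" d="M19 23l-3 1 0 378 69-16 44-7 22 1 21 12-24-32-10-30 0-16 8-30 4-38-1-16-6-21-14-24-14-15-19-12-17-43-18-16-32-16-1-29z"/><path data-sink="463 400" data-exterior="1" d="M412 354l-35 2-45 6-53 12-79 28-14 0-4-2 0 14 4 33 0 16 277 1 1-103z"/>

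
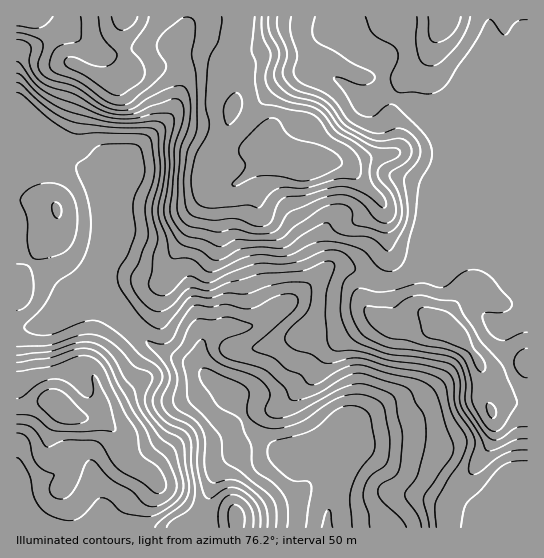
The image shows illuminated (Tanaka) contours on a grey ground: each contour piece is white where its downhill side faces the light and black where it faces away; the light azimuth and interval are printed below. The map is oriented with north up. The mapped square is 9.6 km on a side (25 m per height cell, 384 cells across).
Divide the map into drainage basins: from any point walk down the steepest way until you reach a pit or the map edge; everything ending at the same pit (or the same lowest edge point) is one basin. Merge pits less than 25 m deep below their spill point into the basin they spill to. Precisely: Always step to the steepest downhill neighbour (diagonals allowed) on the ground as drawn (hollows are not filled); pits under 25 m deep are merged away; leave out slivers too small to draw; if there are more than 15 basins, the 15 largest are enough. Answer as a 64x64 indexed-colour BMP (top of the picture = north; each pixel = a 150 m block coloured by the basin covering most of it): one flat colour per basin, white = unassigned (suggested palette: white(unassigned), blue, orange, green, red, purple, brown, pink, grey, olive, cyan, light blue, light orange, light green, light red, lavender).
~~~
<image width="64" height="64" href="data:image/bmp;base64,Qk12CAAAAAAAAHYAAAAoAAAAQAAAAEAAAAABAAQAAAAAAAAIAAATCwAAEwsAABAAAAAAAAAA////ALR3HwAOf/8ALKAsACgn1gC9Z5QAS1aMAMJ34wB/f38AIr28AM++FwDox64AeLv/AIrfmACWmP8A1bDFABERERERERERERERERERERERERERERERERERESIiIiIiERERERERERERERERERERERERERERERERERERIiIiIiIREREREREREREREREREREREREREREREREREREiIiIiIhERERERERERERERERERERERERERERERERERESIiIiIiEREREREREREREREREREREREREREREREREREREiIiIiIRERERERERERERERERERERERERERERERERERERIiIiIhERERERERERERERERERERERERERERERERERERESIiIiERERERERERERERERERERERERERERERERERERERIiIiIRERERERERERERERERERERERERERERERERERERESIiIhEREREREREREREREREREREREREREREREREREREREiIiERERERERERERERERERERERERERERERERERERERESIiIREREREREREREREREREREREREREREREREREREREREiIhERERERERERERERERERERERERERERERERERERERESIiERERERERERERERERERERERERERERERERERERERERIiIREREREREREREREREREREREREREREREREREREREREiIhERERERERERERERERERERERERERERERERERERERERIiERERERERERERERERERERERERERERERERERERERERERERERERERERERERERERERERERERERERERERERERERERERERERERERERERERERERERERERERERERERERERERERERERERERERERERERERERERERERERERERERERERERERERERERERERERERERERERERERERERERERERERERERERERERERERERERERERERERERERERERERERERERERERERERERERERERERERERERERERERERERERERERERERERERERERERERERERERERERERERERERERERERERERERERERERERERERERERERERERERERERERERERERERERERERERERERERERERERERERERERERERERERERERERERERERERERERERERERERERERERERERERERERERERERERERERERERERERERERERERERERERERERERERERERERERERERERERERERERERERERERERERERERERERERERERERERERERERERERERERERERERERERERERERERERERERERERERERERERERERERERERERERERERERERERERERERERERERERERERERERERERERERERERERERERERERERERERERERERERERERERERERERERERERERERERERERERERERERERERERERERERERERERERERERERERERERERERERERERERERERERERERERERERERERERERERERERERERERERERERERERERERERERERERERERERERERERERERERERERERERERERERERERERERERERERERERERERERERERERERERERERERERERERERERERERERERERERERERERERERERERERERERERERERERERERERERERERERERERERERERERERERERERERERERERERERERERERERERERERERERERERERERERERERERERERERERERERERERERERERERERERERERERERERERERERERERERERERERERERERERERERERERERERERERERERERERERERERERERERERERERERERERERERERERERERERERERERERERERERERERERERERERERERERERERERERERERERERERERERERERERERERERERERERERERERERERERERERERERERERERERERERERERERERERERERERERERERERERERERERERERERERERERERERERERERERERERERERERERERERERERERERERERERERERERERERERERERERERERERERERERERERERERERERERERERERERERERERERERERERERERERERERERERERERERERERERERERERERERERERERERERERERERERERERERERERERERERERERERERERERERERERERERERERERERERERERERERERERERERERERERERERERERERERERERERERERERERERERERERERERERERERERERERERERERERERERERERERERERERERERERERERERERERERERERERERERERERERERERERERERERERERERERERERERERERERERERERERERERERERERERERERERERERERERERERERERERERERERERERERERERERERERERERERERERERERERERERERERERERERERERERERERERERERERERERERERERERERERERERERERERERERERERERERERERERERERERERERERERERERERERERERERERERERERERERERERERERERERERERERERERERERERERERERERERERERERERERERERERERERERERERERERERERERERERERERERERERERERERERERERERERERERERERERERERERERERERERERERERERERERERERERERERERERERERERERERERERERERERERERERERERERERER"/>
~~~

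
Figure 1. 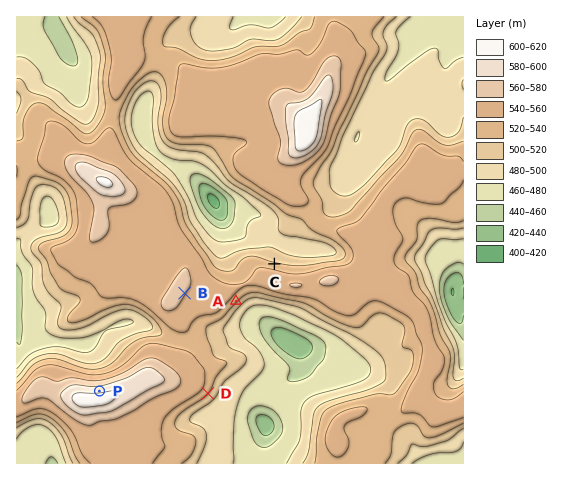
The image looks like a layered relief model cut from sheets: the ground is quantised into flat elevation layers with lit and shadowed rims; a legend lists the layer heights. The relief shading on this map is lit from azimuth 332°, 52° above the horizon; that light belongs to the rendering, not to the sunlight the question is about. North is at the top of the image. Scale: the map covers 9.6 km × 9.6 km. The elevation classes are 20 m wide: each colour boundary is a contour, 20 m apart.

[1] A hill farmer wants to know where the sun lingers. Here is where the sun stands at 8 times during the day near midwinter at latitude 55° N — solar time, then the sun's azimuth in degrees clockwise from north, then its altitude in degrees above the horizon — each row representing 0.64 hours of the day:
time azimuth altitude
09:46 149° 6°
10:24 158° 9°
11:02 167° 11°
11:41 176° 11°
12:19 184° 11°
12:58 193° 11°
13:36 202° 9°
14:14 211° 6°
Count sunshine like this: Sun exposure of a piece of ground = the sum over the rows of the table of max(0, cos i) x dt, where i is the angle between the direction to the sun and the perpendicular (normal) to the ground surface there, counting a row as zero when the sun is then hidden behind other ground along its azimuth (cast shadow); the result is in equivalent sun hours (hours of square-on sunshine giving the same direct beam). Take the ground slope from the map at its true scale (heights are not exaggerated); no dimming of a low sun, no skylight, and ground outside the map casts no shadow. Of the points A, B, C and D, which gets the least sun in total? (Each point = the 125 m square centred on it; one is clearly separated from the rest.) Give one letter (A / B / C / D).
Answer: C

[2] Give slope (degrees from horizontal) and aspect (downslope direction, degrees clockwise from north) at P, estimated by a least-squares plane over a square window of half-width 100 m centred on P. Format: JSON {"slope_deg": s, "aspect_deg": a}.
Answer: {"slope_deg": 7, "aspect_deg": 353}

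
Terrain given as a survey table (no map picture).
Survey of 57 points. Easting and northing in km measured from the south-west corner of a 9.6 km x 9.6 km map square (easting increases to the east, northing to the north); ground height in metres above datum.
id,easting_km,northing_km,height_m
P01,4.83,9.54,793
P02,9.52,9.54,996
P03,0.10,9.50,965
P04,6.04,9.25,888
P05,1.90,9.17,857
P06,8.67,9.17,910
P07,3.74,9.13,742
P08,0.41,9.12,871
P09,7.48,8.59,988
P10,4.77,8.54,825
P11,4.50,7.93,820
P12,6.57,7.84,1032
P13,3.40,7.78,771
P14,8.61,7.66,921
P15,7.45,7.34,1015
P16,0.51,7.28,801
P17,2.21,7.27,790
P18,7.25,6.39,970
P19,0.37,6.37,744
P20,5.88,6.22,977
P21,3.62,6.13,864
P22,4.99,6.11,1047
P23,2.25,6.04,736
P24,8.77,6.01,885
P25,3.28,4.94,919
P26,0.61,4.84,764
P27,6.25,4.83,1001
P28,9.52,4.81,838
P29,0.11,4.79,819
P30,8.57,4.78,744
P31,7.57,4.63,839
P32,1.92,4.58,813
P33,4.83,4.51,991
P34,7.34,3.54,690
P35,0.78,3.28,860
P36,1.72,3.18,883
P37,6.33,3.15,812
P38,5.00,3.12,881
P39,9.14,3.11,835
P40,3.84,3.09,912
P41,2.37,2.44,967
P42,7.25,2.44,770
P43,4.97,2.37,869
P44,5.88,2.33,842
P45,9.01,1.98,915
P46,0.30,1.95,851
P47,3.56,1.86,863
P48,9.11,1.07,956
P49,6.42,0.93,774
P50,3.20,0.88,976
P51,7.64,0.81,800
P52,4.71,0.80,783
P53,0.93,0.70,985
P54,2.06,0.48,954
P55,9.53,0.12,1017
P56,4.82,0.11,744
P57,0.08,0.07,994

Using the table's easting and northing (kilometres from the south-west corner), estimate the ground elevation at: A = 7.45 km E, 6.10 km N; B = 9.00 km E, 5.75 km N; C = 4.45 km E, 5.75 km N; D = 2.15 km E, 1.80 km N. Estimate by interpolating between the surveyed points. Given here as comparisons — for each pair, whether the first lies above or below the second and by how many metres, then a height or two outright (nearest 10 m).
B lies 170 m below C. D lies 120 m above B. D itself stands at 970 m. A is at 940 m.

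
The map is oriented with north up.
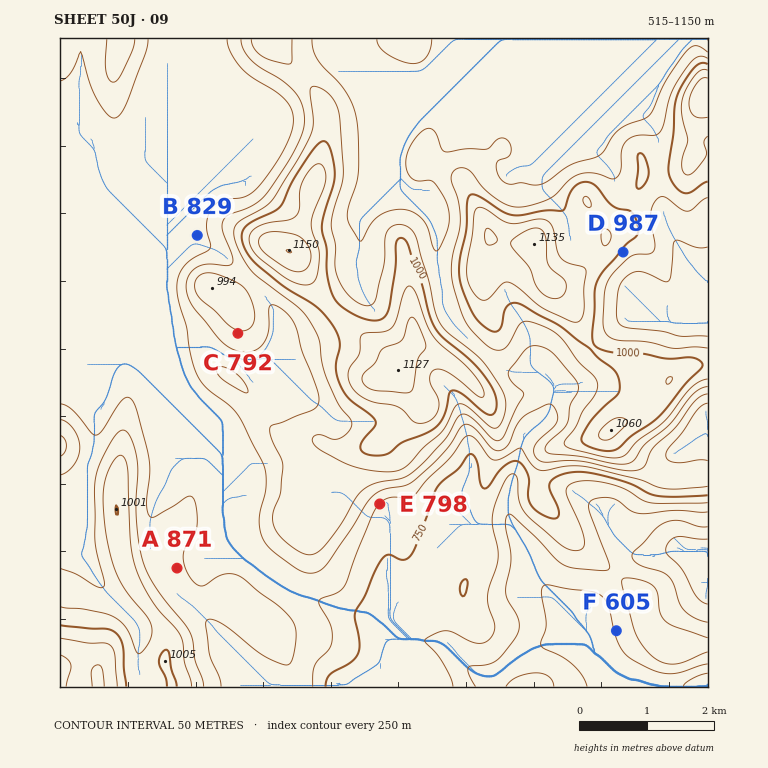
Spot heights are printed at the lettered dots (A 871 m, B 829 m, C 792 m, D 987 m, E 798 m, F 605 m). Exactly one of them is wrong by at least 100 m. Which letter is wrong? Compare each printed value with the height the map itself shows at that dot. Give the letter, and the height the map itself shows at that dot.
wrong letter C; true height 942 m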